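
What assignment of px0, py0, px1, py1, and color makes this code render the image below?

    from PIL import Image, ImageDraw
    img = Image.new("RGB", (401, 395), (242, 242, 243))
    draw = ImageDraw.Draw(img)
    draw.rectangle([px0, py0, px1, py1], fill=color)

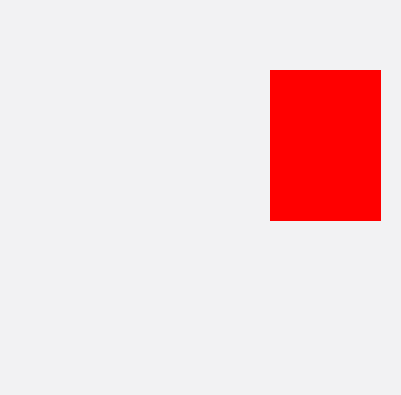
px0 = 270, py0 = 70, px1 = 380, py1 = 220, color = 'red'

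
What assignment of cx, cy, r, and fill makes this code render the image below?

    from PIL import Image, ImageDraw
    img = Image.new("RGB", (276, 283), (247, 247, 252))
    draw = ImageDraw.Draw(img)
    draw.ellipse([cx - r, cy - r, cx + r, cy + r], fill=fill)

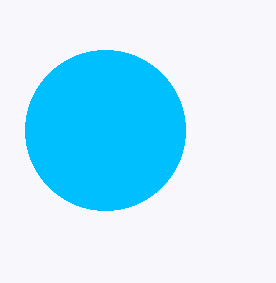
cx = 105
cy = 130
r = 80
fill = 'deepskyblue'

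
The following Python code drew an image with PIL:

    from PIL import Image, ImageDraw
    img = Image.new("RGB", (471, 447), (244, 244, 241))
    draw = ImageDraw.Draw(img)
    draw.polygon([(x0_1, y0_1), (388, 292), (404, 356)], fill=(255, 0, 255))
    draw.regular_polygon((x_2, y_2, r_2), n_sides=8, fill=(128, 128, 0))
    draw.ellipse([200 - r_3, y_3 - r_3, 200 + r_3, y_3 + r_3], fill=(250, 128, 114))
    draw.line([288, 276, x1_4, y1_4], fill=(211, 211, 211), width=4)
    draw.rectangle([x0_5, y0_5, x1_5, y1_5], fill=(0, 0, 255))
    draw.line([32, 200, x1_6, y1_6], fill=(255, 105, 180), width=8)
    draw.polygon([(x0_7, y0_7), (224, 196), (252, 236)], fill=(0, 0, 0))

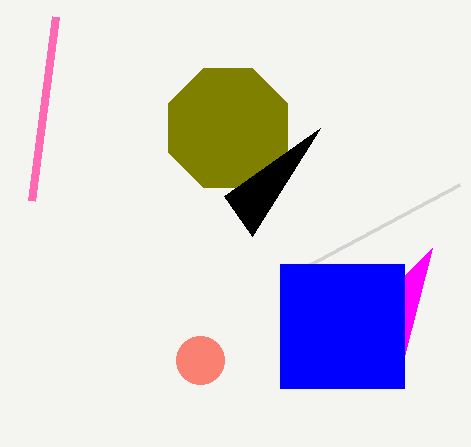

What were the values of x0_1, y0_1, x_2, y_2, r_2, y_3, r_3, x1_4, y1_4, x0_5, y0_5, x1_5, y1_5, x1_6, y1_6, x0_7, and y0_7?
x0_1 = 432
y0_1 = 248
x_2 = 228
y_2 = 128
r_2 = 64
y_3 = 360
r_3 = 24
x1_4 = 460
y1_4 = 184
x0_5 = 280
y0_5 = 264
x1_5 = 404
y1_5 = 388
x1_6 = 56
y1_6 = 16
x0_7 = 320
y0_7 = 128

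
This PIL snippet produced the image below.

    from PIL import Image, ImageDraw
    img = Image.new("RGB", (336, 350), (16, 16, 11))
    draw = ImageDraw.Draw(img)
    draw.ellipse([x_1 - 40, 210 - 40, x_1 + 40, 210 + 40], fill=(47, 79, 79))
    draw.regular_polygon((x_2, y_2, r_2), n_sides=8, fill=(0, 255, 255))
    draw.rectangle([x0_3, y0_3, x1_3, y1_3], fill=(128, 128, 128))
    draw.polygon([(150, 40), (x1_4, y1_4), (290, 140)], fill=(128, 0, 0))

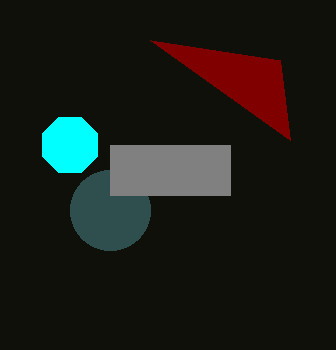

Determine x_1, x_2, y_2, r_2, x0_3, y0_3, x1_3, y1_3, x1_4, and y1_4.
x_1 = 110, x_2 = 70, y_2 = 145, r_2 = 30, x0_3 = 110, y0_3 = 145, x1_3 = 230, y1_3 = 195, x1_4 = 280, y1_4 = 60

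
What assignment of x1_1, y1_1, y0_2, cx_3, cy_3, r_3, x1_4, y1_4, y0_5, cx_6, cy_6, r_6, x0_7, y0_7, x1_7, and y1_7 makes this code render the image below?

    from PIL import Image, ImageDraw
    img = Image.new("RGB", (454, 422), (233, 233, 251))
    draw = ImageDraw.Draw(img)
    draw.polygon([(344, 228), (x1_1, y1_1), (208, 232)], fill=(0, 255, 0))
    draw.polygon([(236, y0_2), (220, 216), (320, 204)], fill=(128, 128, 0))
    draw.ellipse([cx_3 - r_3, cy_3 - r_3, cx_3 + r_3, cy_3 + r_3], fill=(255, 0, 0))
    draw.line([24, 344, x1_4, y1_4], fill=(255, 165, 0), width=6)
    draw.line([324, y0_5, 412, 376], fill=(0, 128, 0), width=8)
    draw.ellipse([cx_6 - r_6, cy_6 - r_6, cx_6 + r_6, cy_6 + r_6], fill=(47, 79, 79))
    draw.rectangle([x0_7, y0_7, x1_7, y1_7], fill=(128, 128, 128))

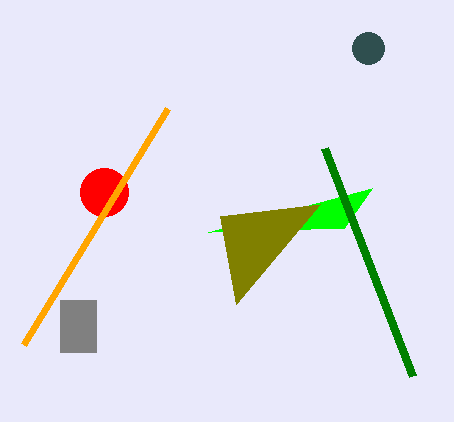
x1_1 = 372
y1_1 = 188
y0_2 = 304
cx_3 = 104
cy_3 = 192
r_3 = 24
x1_4 = 168
y1_4 = 108
y0_5 = 148
cx_6 = 368
cy_6 = 48
r_6 = 16
x0_7 = 60
y0_7 = 300
x1_7 = 96
y1_7 = 352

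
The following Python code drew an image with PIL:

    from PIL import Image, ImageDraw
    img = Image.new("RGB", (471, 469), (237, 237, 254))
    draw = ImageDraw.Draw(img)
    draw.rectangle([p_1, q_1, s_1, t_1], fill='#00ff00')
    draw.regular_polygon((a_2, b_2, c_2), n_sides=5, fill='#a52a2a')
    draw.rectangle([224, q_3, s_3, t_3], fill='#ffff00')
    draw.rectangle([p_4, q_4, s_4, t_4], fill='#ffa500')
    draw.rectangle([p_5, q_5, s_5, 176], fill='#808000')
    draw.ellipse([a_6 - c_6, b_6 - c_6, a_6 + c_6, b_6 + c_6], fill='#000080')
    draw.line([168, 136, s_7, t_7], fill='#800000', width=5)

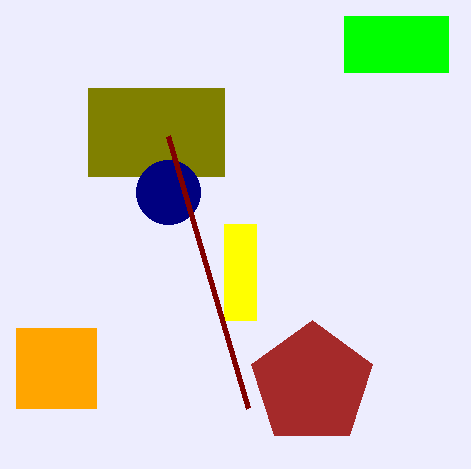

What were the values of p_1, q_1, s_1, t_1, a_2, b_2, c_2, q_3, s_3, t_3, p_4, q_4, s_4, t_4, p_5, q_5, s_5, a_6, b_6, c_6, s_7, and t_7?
p_1 = 344; q_1 = 16; s_1 = 448; t_1 = 72; a_2 = 312; b_2 = 384; c_2 = 64; q_3 = 224; s_3 = 256; t_3 = 320; p_4 = 16; q_4 = 328; s_4 = 96; t_4 = 408; p_5 = 88; q_5 = 88; s_5 = 224; a_6 = 168; b_6 = 192; c_6 = 32; s_7 = 248; t_7 = 408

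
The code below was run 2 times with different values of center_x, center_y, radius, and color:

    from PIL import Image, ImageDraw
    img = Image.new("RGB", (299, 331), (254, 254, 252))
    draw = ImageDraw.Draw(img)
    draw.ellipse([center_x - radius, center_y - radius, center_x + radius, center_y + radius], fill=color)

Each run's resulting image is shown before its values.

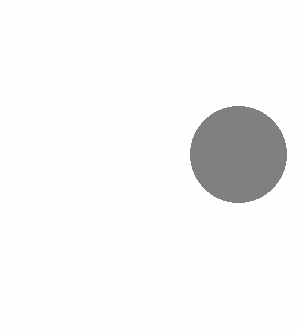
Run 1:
center_x = 238; center_y = 154; radius = 48; color = 'gray'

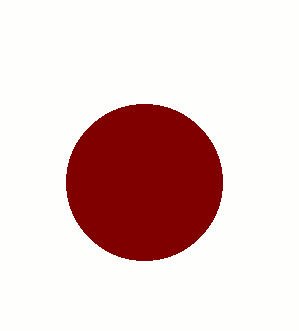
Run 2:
center_x = 144; center_y = 182; radius = 78; color = 'maroon'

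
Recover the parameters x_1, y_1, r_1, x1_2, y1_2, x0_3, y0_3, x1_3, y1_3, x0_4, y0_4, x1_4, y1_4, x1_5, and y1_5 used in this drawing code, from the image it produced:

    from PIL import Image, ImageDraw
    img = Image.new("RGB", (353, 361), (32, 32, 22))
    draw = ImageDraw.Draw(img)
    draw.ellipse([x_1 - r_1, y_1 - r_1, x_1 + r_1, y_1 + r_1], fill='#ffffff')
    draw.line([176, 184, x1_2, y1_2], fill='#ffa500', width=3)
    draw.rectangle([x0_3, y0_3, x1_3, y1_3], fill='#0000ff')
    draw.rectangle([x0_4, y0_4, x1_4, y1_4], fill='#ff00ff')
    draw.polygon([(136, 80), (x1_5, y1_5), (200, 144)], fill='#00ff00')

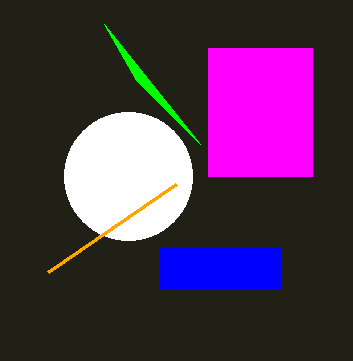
x_1 = 128, y_1 = 176, r_1 = 64, x1_2 = 48, y1_2 = 272, x0_3 = 160, y0_3 = 248, x1_3 = 280, y1_3 = 288, x0_4 = 208, y0_4 = 48, x1_4 = 312, y1_4 = 176, x1_5 = 104, y1_5 = 24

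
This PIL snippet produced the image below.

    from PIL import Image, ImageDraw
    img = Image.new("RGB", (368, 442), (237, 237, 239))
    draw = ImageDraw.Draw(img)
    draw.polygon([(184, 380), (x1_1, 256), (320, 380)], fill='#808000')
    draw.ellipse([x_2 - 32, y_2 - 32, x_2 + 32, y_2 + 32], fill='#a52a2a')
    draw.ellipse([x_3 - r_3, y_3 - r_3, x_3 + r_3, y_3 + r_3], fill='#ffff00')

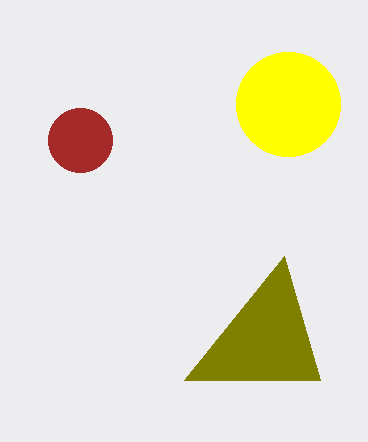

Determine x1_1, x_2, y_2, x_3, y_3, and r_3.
x1_1 = 284
x_2 = 80
y_2 = 140
x_3 = 288
y_3 = 104
r_3 = 52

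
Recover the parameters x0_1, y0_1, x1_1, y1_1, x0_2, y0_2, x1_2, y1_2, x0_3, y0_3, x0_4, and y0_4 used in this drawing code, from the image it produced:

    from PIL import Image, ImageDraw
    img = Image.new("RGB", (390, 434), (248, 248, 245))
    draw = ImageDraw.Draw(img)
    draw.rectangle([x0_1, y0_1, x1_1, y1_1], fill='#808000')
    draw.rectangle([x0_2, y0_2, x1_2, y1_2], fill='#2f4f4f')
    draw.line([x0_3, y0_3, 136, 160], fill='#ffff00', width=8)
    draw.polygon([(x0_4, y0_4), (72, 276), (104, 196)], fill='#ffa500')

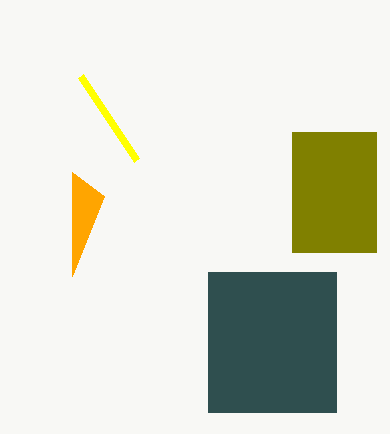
x0_1 = 292
y0_1 = 132
x1_1 = 376
y1_1 = 252
x0_2 = 208
y0_2 = 272
x1_2 = 336
y1_2 = 412
x0_3 = 80
y0_3 = 76
x0_4 = 72
y0_4 = 172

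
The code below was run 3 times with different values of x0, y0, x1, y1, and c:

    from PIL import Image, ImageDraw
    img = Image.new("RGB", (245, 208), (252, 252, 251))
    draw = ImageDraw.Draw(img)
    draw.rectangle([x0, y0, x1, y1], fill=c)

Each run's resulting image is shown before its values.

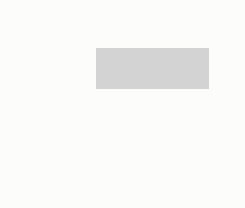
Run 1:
x0 = 96; y0 = 48; x1 = 208; y1 = 88; c = 'lightgray'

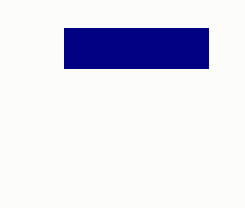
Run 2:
x0 = 64
y0 = 28
x1 = 208
y1 = 68
c = 'navy'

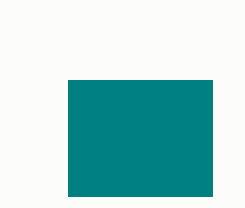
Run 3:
x0 = 68
y0 = 80
x1 = 212
y1 = 196
c = 'teal'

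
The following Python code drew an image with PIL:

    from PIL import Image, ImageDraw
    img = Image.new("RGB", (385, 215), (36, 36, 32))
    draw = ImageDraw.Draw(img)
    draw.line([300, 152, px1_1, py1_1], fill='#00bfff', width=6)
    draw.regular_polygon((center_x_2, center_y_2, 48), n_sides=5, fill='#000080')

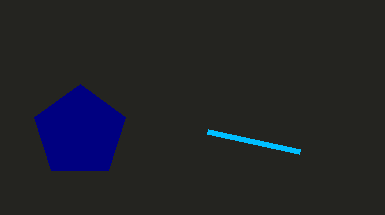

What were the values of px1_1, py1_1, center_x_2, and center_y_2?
px1_1 = 208
py1_1 = 132
center_x_2 = 80
center_y_2 = 132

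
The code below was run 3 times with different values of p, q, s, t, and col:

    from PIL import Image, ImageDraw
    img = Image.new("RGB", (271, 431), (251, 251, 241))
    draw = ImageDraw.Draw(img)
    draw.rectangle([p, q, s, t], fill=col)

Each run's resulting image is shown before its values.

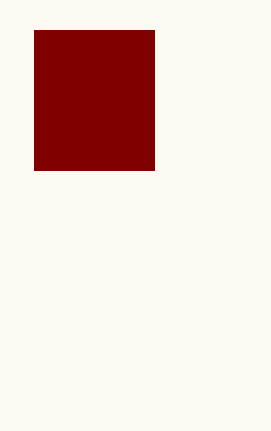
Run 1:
p = 34, q = 30, s = 154, t = 170, col = 'maroon'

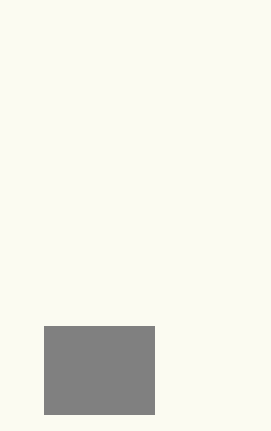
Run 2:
p = 44; q = 326; s = 154; t = 414; col = 'gray'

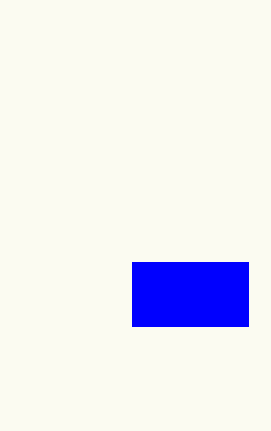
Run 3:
p = 132; q = 262; s = 248; t = 326; col = 'blue'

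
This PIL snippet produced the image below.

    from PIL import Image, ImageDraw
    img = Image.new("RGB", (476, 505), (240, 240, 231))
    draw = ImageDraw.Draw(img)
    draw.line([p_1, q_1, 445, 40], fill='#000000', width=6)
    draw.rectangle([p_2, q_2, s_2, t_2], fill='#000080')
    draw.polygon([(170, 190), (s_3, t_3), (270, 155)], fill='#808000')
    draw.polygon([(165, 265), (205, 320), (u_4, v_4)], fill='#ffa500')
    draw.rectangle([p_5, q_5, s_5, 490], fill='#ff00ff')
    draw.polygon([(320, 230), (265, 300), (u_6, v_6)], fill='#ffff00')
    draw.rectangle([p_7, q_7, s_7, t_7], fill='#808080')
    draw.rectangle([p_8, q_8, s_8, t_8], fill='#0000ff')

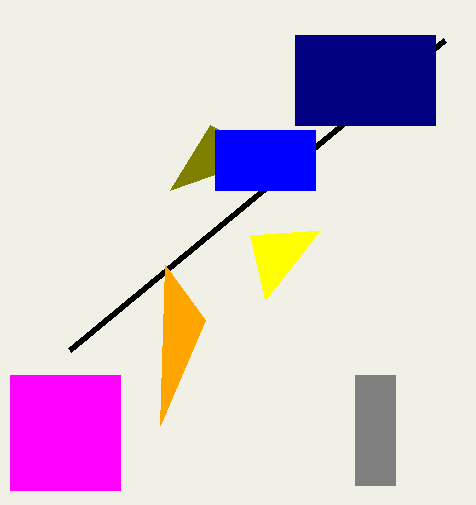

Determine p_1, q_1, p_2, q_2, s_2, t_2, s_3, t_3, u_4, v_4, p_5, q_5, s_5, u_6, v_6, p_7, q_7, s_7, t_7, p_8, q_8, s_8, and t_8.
p_1 = 70
q_1 = 350
p_2 = 295
q_2 = 35
s_2 = 435
t_2 = 125
s_3 = 210
t_3 = 125
u_4 = 160
v_4 = 425
p_5 = 10
q_5 = 375
s_5 = 120
u_6 = 250
v_6 = 235
p_7 = 355
q_7 = 375
s_7 = 395
t_7 = 485
p_8 = 215
q_8 = 130
s_8 = 315
t_8 = 190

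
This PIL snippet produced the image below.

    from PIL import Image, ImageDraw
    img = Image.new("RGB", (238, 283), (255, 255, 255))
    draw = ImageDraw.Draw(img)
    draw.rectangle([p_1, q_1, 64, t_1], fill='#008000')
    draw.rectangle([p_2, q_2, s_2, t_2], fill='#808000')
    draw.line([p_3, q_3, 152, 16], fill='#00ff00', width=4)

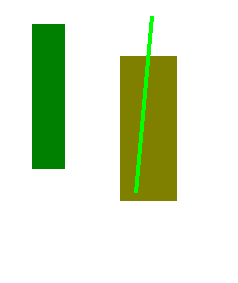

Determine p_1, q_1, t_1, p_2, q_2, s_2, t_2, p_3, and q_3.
p_1 = 32
q_1 = 24
t_1 = 168
p_2 = 120
q_2 = 56
s_2 = 176
t_2 = 200
p_3 = 136
q_3 = 192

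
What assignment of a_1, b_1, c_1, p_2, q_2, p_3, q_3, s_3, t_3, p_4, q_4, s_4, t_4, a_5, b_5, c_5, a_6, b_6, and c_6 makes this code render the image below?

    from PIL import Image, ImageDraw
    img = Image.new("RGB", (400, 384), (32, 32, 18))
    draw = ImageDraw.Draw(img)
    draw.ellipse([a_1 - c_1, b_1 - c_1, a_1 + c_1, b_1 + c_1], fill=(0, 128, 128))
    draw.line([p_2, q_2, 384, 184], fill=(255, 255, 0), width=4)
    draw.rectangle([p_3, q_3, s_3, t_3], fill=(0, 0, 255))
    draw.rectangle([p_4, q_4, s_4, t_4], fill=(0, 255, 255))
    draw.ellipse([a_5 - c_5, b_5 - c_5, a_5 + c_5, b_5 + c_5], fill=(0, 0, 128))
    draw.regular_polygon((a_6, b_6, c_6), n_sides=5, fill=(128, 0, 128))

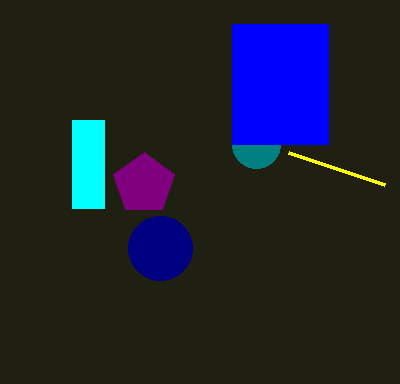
a_1 = 256
b_1 = 144
c_1 = 24
p_2 = 288
q_2 = 152
p_3 = 232
q_3 = 24
s_3 = 328
t_3 = 144
p_4 = 72
q_4 = 120
s_4 = 104
t_4 = 208
a_5 = 160
b_5 = 248
c_5 = 32
a_6 = 144
b_6 = 184
c_6 = 32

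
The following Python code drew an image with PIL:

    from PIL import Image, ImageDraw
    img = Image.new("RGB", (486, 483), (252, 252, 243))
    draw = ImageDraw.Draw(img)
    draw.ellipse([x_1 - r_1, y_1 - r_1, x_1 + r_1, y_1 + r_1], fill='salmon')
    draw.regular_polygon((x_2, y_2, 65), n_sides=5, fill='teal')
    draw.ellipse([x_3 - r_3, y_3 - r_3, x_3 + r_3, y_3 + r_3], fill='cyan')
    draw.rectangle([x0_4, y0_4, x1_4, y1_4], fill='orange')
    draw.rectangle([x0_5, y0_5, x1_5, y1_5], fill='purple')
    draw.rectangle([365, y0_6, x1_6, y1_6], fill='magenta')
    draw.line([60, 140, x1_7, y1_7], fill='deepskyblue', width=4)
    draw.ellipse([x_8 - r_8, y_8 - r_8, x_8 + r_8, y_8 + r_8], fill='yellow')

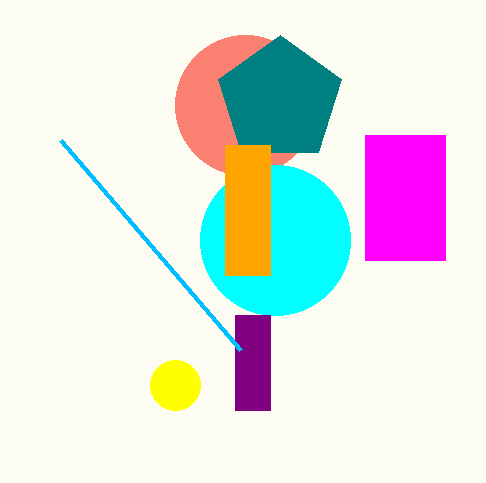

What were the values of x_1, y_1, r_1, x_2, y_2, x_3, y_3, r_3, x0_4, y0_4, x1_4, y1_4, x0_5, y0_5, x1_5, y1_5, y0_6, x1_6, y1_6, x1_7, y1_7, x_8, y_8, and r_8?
x_1 = 245; y_1 = 105; r_1 = 70; x_2 = 280; y_2 = 100; x_3 = 275; y_3 = 240; r_3 = 75; x0_4 = 225; y0_4 = 145; x1_4 = 270; y1_4 = 275; x0_5 = 235; y0_5 = 315; x1_5 = 270; y1_5 = 410; y0_6 = 135; x1_6 = 445; y1_6 = 260; x1_7 = 240; y1_7 = 350; x_8 = 175; y_8 = 385; r_8 = 25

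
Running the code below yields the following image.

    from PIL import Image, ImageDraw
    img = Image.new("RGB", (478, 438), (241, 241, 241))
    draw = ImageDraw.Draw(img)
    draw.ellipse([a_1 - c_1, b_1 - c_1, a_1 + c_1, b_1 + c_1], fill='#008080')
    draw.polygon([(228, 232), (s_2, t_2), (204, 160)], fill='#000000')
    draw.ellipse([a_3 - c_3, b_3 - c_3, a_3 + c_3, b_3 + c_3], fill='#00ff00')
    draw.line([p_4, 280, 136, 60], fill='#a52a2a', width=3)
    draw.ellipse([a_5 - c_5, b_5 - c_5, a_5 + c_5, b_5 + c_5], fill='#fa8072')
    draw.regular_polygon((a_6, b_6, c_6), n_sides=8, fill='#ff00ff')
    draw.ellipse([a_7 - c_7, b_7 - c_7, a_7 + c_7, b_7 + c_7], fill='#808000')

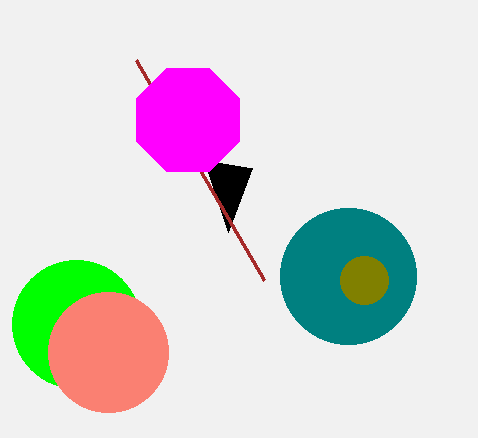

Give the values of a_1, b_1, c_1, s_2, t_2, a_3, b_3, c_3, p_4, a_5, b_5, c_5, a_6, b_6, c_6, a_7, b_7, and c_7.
a_1 = 348, b_1 = 276, c_1 = 68, s_2 = 252, t_2 = 168, a_3 = 76, b_3 = 324, c_3 = 64, p_4 = 264, a_5 = 108, b_5 = 352, c_5 = 60, a_6 = 188, b_6 = 120, c_6 = 56, a_7 = 364, b_7 = 280, c_7 = 24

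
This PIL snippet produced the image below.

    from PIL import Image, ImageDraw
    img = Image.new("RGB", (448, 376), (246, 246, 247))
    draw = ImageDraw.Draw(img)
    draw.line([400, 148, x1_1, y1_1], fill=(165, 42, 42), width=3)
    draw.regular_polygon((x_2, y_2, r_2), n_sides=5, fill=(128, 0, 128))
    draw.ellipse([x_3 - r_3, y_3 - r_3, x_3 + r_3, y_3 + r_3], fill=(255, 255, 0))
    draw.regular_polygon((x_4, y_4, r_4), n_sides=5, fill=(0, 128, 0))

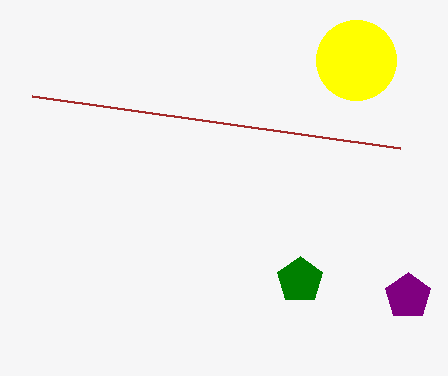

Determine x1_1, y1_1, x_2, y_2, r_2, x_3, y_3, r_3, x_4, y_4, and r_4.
x1_1 = 32
y1_1 = 96
x_2 = 408
y_2 = 296
r_2 = 24
x_3 = 356
y_3 = 60
r_3 = 40
x_4 = 300
y_4 = 280
r_4 = 24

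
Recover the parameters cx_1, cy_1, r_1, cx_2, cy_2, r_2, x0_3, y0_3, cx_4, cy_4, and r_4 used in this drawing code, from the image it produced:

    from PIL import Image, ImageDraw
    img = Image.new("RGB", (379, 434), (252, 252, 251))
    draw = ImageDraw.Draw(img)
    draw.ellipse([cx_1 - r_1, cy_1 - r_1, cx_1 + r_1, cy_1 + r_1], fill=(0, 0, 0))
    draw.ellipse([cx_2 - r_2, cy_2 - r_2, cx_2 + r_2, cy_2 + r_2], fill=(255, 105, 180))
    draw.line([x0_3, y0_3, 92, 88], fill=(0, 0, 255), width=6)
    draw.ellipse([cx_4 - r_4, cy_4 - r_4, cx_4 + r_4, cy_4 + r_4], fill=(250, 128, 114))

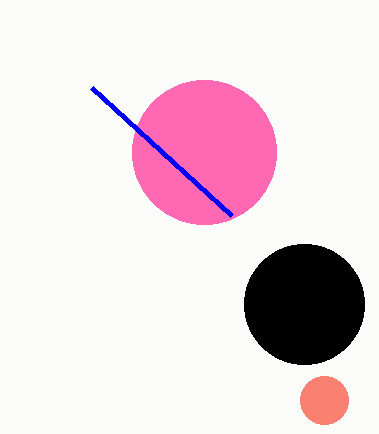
cx_1 = 304; cy_1 = 304; r_1 = 60; cx_2 = 204; cy_2 = 152; r_2 = 72; x0_3 = 232; y0_3 = 216; cx_4 = 324; cy_4 = 400; r_4 = 24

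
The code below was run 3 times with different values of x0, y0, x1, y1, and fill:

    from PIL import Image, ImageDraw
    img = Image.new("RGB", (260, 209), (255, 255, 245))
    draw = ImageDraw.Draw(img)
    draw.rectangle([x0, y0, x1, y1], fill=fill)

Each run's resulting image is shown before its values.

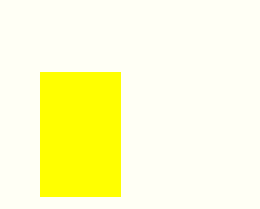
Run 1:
x0 = 40, y0 = 72, x1 = 120, y1 = 196, fill = 'yellow'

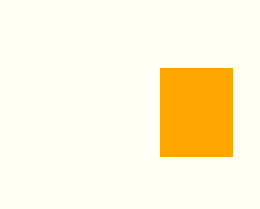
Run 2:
x0 = 160; y0 = 68; x1 = 232; y1 = 156; fill = 'orange'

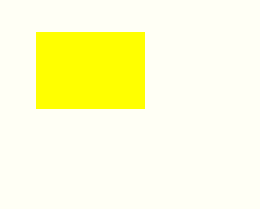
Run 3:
x0 = 36, y0 = 32, x1 = 144, y1 = 108, fill = 'yellow'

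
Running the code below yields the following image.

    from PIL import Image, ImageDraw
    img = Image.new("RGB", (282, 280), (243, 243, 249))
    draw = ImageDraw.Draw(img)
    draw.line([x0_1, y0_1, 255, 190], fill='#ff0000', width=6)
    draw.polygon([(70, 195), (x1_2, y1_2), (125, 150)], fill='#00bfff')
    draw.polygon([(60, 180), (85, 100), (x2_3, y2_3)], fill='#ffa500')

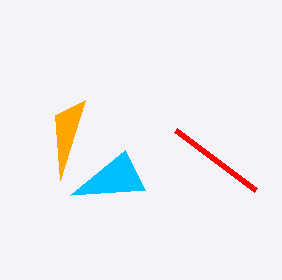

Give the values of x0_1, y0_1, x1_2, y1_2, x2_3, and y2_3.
x0_1 = 175
y0_1 = 130
x1_2 = 145
y1_2 = 190
x2_3 = 55
y2_3 = 115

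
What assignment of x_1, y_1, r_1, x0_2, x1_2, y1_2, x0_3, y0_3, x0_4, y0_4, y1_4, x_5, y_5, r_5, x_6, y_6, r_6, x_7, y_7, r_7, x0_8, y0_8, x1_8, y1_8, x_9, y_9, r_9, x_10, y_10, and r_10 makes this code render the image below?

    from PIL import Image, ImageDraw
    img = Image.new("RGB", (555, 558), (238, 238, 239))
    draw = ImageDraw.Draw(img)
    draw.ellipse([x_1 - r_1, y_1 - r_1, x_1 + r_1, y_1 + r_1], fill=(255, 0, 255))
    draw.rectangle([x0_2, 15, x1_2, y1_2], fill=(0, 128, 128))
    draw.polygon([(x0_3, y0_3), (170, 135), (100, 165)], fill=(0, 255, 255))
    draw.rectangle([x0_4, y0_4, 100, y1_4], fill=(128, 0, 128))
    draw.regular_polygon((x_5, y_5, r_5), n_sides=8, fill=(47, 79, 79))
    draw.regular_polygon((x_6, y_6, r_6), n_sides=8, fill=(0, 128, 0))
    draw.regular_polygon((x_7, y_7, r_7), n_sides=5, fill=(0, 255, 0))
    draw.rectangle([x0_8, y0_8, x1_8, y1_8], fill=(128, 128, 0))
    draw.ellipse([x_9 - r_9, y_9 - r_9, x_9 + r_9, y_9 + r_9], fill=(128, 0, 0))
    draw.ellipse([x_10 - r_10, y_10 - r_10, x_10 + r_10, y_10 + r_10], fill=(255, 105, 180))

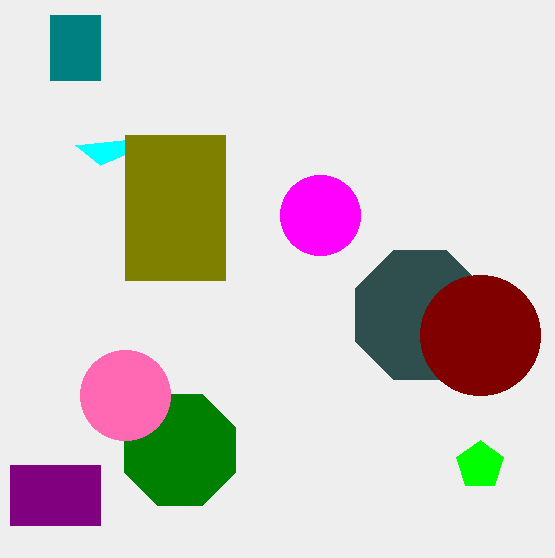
x_1 = 320; y_1 = 215; r_1 = 40; x0_2 = 50; x1_2 = 100; y1_2 = 80; x0_3 = 75; y0_3 = 145; x0_4 = 10; y0_4 = 465; y1_4 = 525; x_5 = 420; y_5 = 315; r_5 = 70; x_6 = 180; y_6 = 450; r_6 = 60; x_7 = 480; y_7 = 465; r_7 = 25; x0_8 = 125; y0_8 = 135; x1_8 = 225; y1_8 = 280; x_9 = 480; y_9 = 335; r_9 = 60; x_10 = 125; y_10 = 395; r_10 = 45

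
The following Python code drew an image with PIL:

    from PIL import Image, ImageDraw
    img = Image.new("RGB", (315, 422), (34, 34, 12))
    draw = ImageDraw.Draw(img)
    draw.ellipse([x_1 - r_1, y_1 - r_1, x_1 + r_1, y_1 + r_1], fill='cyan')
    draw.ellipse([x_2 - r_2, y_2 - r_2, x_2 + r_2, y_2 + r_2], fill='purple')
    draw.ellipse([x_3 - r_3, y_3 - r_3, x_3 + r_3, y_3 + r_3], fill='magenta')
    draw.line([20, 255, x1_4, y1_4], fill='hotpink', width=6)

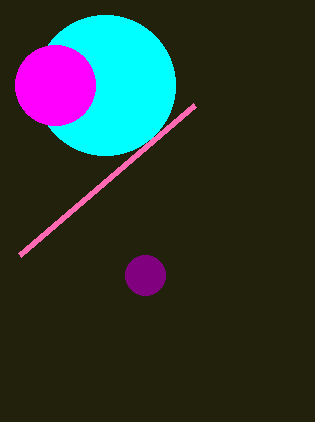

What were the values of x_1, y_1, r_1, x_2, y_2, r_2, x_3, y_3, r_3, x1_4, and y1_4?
x_1 = 105; y_1 = 85; r_1 = 70; x_2 = 145; y_2 = 275; r_2 = 20; x_3 = 55; y_3 = 85; r_3 = 40; x1_4 = 195; y1_4 = 105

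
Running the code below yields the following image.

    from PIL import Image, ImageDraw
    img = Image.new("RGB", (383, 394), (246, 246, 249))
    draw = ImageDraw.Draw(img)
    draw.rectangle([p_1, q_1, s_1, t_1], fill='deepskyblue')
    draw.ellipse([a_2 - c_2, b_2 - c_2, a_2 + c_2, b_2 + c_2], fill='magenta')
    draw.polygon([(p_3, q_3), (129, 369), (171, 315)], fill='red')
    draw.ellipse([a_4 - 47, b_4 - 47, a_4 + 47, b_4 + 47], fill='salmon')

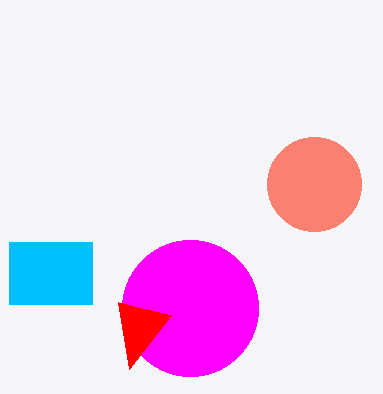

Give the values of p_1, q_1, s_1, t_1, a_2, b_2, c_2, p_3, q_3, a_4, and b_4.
p_1 = 9; q_1 = 242; s_1 = 92; t_1 = 304; a_2 = 190; b_2 = 308; c_2 = 68; p_3 = 118; q_3 = 302; a_4 = 314; b_4 = 184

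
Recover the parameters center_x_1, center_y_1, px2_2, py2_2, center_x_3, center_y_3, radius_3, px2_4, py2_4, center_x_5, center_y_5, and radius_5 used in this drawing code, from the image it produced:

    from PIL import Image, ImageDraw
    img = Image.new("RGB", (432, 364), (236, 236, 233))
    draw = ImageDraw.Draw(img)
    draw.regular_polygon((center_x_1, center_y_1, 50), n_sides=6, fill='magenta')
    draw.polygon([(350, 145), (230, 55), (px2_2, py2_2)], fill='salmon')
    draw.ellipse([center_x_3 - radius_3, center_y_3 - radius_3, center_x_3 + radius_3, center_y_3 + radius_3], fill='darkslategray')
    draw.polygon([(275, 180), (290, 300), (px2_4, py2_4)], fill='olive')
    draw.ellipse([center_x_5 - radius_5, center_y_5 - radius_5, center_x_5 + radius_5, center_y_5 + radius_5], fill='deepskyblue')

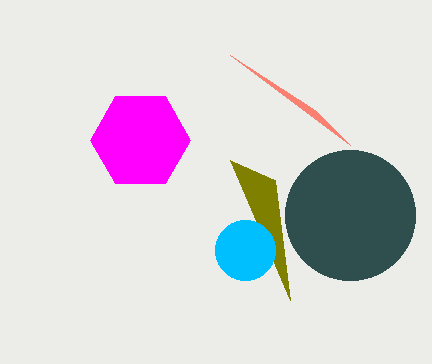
center_x_1 = 140; center_y_1 = 140; px2_2 = 315; py2_2 = 110; center_x_3 = 350; center_y_3 = 215; radius_3 = 65; px2_4 = 230; py2_4 = 160; center_x_5 = 245; center_y_5 = 250; radius_5 = 30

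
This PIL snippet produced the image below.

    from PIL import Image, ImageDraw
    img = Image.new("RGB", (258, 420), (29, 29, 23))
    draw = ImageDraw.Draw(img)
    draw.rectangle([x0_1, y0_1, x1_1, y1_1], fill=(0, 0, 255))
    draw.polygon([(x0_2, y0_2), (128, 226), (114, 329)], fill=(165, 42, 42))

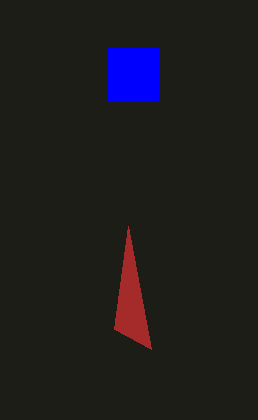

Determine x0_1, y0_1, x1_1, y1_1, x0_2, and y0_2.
x0_1 = 107, y0_1 = 48, x1_1 = 158, y1_1 = 101, x0_2 = 151, y0_2 = 349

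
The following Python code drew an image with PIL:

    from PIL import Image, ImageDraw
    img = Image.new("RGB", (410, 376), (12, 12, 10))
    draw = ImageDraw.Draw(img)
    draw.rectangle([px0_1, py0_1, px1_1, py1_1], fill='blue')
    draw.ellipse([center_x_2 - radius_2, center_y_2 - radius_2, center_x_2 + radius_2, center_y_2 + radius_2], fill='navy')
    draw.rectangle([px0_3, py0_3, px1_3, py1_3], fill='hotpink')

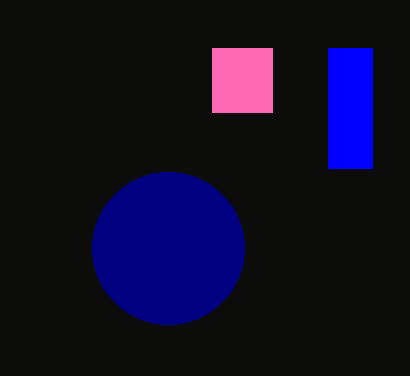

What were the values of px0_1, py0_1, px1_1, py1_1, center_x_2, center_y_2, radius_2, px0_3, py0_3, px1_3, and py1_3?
px0_1 = 328; py0_1 = 48; px1_1 = 372; py1_1 = 168; center_x_2 = 168; center_y_2 = 248; radius_2 = 76; px0_3 = 212; py0_3 = 48; px1_3 = 272; py1_3 = 112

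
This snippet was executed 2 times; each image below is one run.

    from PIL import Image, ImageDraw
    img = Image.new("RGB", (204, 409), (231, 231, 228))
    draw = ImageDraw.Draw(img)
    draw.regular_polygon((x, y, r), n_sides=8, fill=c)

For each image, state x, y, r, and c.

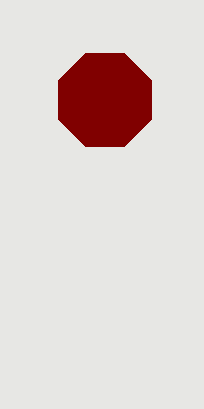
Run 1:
x = 105; y = 100; r = 50; c = 'maroon'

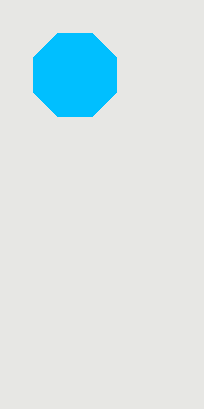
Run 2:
x = 75
y = 75
r = 45
c = 'deepskyblue'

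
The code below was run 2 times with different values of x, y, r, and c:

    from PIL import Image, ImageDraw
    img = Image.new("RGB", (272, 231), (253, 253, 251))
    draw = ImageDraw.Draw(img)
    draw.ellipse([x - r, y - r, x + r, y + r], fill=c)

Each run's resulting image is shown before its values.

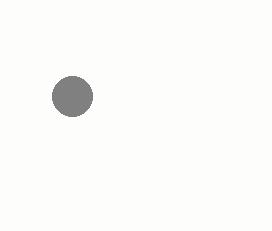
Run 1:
x = 72
y = 96
r = 20
c = 'gray'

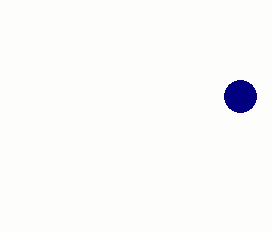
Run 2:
x = 240
y = 96
r = 16
c = 'navy'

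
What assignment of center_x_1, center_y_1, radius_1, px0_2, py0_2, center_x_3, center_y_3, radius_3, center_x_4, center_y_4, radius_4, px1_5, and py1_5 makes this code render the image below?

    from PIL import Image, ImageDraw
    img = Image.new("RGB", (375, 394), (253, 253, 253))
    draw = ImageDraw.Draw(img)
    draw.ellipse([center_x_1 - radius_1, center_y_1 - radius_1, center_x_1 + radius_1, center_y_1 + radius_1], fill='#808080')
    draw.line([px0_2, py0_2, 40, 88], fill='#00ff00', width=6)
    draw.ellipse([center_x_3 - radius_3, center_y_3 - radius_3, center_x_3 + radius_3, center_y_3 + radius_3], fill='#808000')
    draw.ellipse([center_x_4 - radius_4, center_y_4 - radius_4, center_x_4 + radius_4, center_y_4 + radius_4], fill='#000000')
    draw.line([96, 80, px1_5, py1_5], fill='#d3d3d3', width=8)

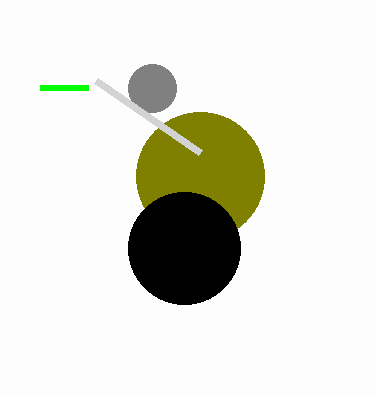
center_x_1 = 152, center_y_1 = 88, radius_1 = 24, px0_2 = 88, py0_2 = 88, center_x_3 = 200, center_y_3 = 176, radius_3 = 64, center_x_4 = 184, center_y_4 = 248, radius_4 = 56, px1_5 = 200, py1_5 = 152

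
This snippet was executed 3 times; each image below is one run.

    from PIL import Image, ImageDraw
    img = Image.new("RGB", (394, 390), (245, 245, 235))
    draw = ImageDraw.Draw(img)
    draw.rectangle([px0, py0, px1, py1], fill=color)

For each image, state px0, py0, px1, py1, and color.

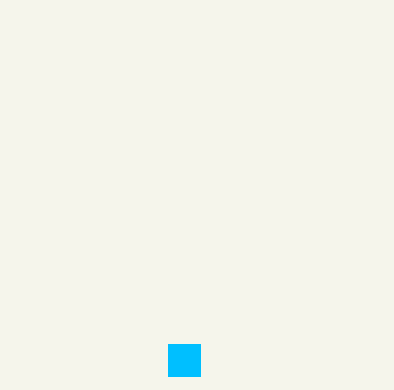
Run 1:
px0 = 168; py0 = 344; px1 = 200; py1 = 376; color = 'deepskyblue'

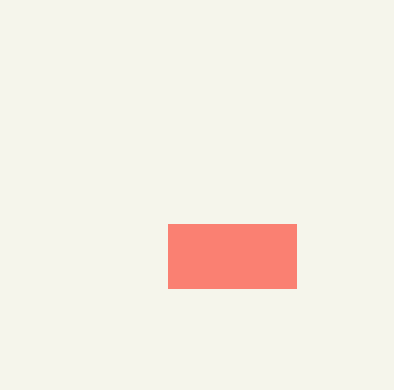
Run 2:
px0 = 168, py0 = 224, px1 = 296, py1 = 288, color = 'salmon'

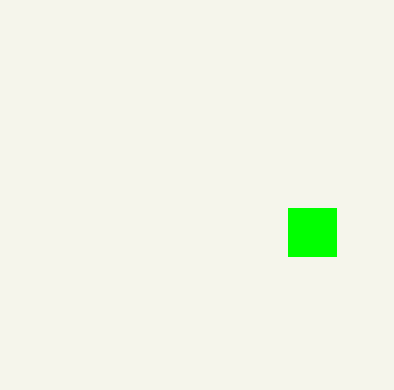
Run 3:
px0 = 288, py0 = 208, px1 = 336, py1 = 256, color = 'lime'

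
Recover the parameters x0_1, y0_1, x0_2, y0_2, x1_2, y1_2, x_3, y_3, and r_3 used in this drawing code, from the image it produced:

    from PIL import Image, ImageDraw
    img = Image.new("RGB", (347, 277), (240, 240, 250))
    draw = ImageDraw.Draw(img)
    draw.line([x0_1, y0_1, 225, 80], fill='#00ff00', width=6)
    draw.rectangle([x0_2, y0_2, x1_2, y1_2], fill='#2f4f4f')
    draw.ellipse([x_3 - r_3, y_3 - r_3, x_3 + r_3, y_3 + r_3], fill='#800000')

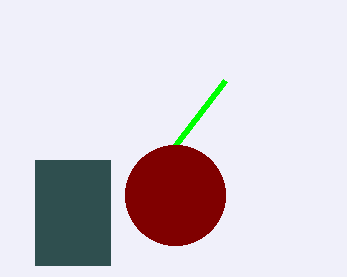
x0_1 = 175, y0_1 = 145, x0_2 = 35, y0_2 = 160, x1_2 = 110, y1_2 = 265, x_3 = 175, y_3 = 195, r_3 = 50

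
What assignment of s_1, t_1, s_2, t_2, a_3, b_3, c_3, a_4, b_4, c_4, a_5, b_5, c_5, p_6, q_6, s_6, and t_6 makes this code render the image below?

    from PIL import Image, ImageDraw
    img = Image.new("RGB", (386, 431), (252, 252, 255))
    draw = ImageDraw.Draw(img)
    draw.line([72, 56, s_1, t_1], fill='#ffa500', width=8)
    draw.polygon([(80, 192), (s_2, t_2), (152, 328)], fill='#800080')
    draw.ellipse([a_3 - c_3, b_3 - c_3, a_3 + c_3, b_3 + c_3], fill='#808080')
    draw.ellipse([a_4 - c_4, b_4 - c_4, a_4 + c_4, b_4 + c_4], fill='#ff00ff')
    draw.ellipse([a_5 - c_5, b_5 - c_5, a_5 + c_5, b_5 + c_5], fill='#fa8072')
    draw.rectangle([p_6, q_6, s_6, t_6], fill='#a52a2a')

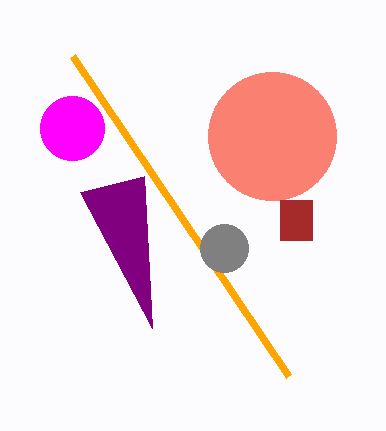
s_1 = 288, t_1 = 376, s_2 = 144, t_2 = 176, a_3 = 224, b_3 = 248, c_3 = 24, a_4 = 72, b_4 = 128, c_4 = 32, a_5 = 272, b_5 = 136, c_5 = 64, p_6 = 280, q_6 = 200, s_6 = 312, t_6 = 240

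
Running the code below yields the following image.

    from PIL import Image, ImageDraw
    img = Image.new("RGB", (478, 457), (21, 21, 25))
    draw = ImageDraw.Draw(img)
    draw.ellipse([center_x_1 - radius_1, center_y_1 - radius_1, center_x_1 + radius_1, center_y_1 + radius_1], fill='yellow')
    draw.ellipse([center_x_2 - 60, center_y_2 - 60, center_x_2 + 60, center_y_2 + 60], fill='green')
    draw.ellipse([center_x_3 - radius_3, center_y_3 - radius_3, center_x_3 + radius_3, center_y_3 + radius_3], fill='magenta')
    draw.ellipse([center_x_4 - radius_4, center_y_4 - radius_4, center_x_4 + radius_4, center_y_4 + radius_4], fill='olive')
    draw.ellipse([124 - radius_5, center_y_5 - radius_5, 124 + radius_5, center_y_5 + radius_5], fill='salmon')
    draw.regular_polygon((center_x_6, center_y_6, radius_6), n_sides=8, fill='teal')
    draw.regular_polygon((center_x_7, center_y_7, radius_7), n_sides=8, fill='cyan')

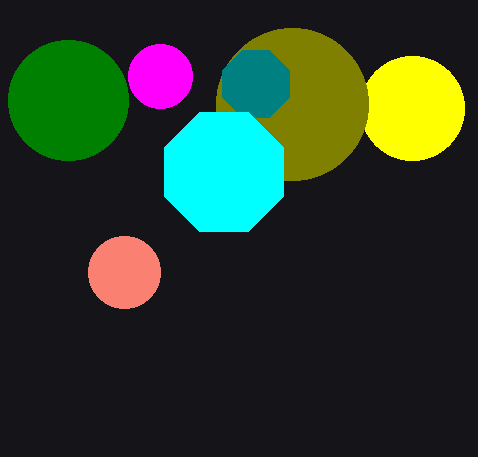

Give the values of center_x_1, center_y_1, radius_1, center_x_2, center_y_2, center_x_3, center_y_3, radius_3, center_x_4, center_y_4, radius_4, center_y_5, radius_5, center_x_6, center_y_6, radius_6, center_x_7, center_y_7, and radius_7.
center_x_1 = 412
center_y_1 = 108
radius_1 = 52
center_x_2 = 68
center_y_2 = 100
center_x_3 = 160
center_y_3 = 76
radius_3 = 32
center_x_4 = 292
center_y_4 = 104
radius_4 = 76
center_y_5 = 272
radius_5 = 36
center_x_6 = 256
center_y_6 = 84
radius_6 = 36
center_x_7 = 224
center_y_7 = 172
radius_7 = 64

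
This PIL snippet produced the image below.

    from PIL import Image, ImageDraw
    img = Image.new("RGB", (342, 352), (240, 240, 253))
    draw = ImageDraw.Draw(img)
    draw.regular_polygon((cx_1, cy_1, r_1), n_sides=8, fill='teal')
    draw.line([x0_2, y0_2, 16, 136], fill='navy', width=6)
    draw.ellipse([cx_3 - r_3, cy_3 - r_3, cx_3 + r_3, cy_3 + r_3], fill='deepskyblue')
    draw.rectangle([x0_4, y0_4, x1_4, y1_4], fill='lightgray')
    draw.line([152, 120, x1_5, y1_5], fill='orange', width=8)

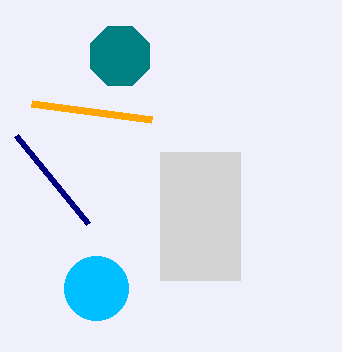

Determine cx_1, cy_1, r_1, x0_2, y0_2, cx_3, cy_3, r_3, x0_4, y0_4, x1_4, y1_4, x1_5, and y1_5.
cx_1 = 120, cy_1 = 56, r_1 = 32, x0_2 = 88, y0_2 = 224, cx_3 = 96, cy_3 = 288, r_3 = 32, x0_4 = 160, y0_4 = 152, x1_4 = 240, y1_4 = 280, x1_5 = 32, y1_5 = 104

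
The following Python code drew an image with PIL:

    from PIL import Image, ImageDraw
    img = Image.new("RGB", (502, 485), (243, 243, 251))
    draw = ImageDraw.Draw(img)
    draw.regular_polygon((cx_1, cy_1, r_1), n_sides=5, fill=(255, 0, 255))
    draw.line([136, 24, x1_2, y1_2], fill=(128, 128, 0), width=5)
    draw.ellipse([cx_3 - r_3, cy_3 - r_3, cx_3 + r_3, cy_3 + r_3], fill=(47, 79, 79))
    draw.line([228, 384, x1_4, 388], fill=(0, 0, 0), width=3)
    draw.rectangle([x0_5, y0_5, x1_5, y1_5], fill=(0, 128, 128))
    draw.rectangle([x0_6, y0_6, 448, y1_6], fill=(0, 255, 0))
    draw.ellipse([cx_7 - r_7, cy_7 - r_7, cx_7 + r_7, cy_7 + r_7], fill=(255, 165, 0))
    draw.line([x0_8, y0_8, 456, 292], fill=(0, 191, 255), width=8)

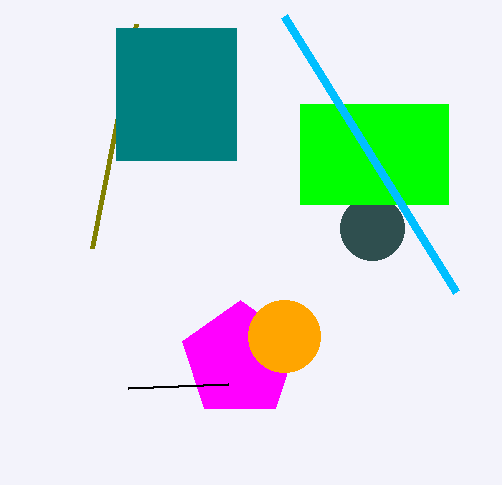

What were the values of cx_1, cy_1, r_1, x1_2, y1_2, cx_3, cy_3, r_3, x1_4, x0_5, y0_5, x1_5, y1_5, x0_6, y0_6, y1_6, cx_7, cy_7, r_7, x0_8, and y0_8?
cx_1 = 240, cy_1 = 360, r_1 = 60, x1_2 = 92, y1_2 = 248, cx_3 = 372, cy_3 = 228, r_3 = 32, x1_4 = 128, x0_5 = 116, y0_5 = 28, x1_5 = 236, y1_5 = 160, x0_6 = 300, y0_6 = 104, y1_6 = 204, cx_7 = 284, cy_7 = 336, r_7 = 36, x0_8 = 284, y0_8 = 16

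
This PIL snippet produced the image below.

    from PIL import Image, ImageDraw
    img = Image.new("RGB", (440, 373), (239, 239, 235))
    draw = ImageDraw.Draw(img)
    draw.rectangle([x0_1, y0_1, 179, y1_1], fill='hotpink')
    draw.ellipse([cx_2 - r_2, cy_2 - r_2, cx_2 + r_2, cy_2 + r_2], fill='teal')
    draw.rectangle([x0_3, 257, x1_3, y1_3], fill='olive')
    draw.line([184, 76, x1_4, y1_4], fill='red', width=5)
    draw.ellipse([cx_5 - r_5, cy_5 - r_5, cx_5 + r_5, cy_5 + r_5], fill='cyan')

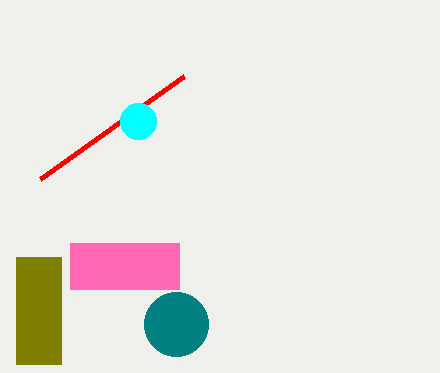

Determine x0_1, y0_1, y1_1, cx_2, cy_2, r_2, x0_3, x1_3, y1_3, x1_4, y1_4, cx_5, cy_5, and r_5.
x0_1 = 70, y0_1 = 243, y1_1 = 289, cx_2 = 176, cy_2 = 324, r_2 = 32, x0_3 = 16, x1_3 = 61, y1_3 = 364, x1_4 = 40, y1_4 = 179, cx_5 = 138, cy_5 = 121, r_5 = 18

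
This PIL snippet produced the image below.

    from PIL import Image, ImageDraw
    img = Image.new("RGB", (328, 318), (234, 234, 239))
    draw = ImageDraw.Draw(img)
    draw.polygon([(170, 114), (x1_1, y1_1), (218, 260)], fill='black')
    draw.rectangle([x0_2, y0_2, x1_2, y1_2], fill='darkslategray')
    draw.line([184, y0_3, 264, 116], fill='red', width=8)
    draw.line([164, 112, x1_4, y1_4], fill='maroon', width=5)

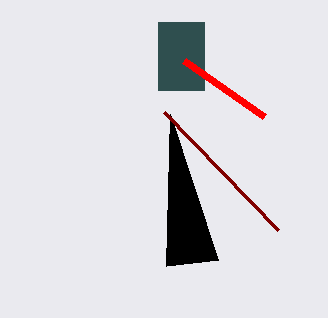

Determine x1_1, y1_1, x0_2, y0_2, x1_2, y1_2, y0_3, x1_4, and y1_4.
x1_1 = 166; y1_1 = 266; x0_2 = 158; y0_2 = 22; x1_2 = 204; y1_2 = 90; y0_3 = 60; x1_4 = 278; y1_4 = 230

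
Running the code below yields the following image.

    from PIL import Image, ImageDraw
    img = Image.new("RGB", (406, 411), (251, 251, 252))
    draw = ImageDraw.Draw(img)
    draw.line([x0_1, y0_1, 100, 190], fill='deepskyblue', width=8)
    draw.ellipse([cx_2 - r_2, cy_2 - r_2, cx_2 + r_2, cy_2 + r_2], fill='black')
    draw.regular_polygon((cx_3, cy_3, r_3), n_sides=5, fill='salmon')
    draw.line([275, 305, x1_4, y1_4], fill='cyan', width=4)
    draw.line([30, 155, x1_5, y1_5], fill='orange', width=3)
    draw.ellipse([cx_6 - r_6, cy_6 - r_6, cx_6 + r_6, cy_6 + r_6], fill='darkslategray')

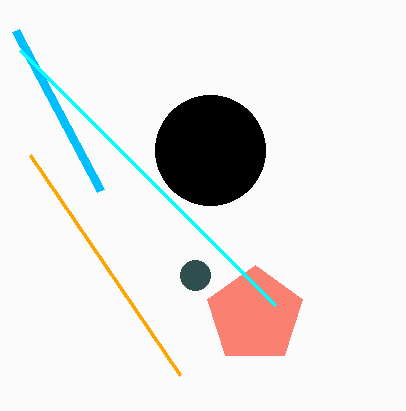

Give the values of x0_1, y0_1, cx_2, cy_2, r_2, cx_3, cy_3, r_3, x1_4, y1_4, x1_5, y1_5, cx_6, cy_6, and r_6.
x0_1 = 15
y0_1 = 30
cx_2 = 210
cy_2 = 150
r_2 = 55
cx_3 = 255
cy_3 = 315
r_3 = 50
x1_4 = 20
y1_4 = 50
x1_5 = 180
y1_5 = 375
cx_6 = 195
cy_6 = 275
r_6 = 15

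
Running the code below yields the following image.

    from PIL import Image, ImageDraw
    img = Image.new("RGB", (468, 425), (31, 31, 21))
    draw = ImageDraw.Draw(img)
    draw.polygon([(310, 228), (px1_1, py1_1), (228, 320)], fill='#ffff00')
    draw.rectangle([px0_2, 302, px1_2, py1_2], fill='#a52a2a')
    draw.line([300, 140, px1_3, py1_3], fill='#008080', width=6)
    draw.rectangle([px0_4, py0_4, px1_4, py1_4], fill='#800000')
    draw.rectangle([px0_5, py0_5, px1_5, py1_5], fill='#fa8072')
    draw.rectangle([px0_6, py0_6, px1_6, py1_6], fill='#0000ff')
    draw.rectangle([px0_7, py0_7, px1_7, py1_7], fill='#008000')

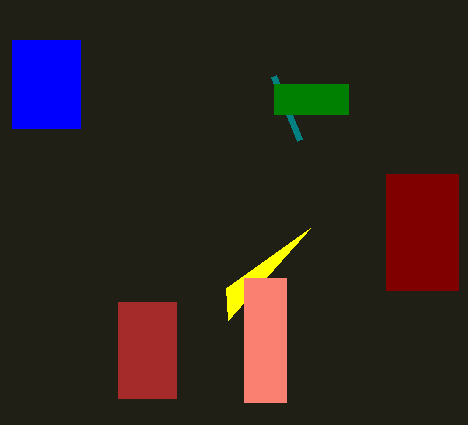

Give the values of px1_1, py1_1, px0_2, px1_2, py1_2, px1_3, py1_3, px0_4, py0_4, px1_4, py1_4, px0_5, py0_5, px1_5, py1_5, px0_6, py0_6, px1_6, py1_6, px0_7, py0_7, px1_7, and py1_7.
px1_1 = 226
py1_1 = 288
px0_2 = 118
px1_2 = 176
py1_2 = 398
px1_3 = 274
py1_3 = 76
px0_4 = 386
py0_4 = 174
px1_4 = 458
py1_4 = 290
px0_5 = 244
py0_5 = 278
px1_5 = 286
py1_5 = 402
px0_6 = 12
py0_6 = 40
px1_6 = 80
py1_6 = 128
px0_7 = 274
py0_7 = 84
px1_7 = 348
py1_7 = 114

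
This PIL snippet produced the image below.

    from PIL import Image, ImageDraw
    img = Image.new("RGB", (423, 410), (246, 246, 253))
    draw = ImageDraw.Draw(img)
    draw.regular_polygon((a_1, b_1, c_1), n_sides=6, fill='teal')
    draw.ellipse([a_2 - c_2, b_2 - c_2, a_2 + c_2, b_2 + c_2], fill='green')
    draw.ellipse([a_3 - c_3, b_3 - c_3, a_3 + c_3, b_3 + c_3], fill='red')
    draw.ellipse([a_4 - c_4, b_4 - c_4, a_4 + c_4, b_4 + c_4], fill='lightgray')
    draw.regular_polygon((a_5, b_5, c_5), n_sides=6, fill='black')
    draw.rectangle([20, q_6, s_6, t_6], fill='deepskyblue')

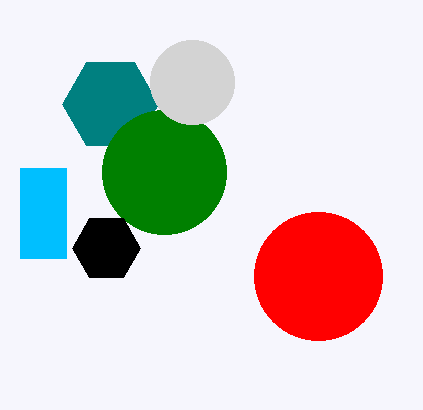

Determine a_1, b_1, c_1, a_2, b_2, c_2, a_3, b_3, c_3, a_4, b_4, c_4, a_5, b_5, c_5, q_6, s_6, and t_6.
a_1 = 110, b_1 = 104, c_1 = 48, a_2 = 164, b_2 = 172, c_2 = 62, a_3 = 318, b_3 = 276, c_3 = 64, a_4 = 192, b_4 = 82, c_4 = 42, a_5 = 106, b_5 = 248, c_5 = 34, q_6 = 168, s_6 = 66, t_6 = 258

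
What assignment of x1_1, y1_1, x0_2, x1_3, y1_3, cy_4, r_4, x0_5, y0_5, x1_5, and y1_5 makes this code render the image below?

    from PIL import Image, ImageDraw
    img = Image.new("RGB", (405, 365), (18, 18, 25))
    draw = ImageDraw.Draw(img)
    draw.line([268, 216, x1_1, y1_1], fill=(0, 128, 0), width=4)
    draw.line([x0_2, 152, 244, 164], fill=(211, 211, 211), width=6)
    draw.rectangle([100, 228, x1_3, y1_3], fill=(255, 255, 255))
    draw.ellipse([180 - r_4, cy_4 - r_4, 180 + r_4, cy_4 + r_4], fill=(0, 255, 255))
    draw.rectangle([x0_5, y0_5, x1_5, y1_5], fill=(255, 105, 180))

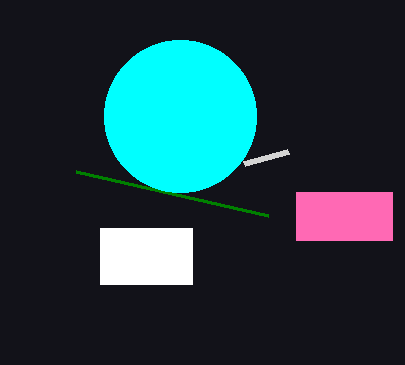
x1_1 = 76, y1_1 = 172, x0_2 = 288, x1_3 = 192, y1_3 = 284, cy_4 = 116, r_4 = 76, x0_5 = 296, y0_5 = 192, x1_5 = 392, y1_5 = 240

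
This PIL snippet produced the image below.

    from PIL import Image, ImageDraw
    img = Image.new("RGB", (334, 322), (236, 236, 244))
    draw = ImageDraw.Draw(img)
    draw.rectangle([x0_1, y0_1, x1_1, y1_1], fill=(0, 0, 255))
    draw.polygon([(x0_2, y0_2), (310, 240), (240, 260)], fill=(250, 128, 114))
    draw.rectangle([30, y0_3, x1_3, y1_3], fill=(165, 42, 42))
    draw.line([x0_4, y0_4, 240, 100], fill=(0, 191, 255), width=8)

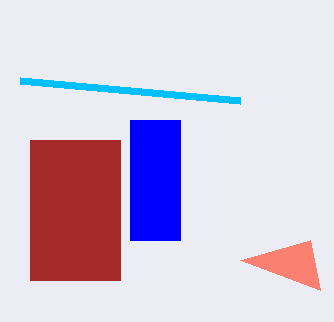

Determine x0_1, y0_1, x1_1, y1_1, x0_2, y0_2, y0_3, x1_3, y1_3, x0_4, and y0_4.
x0_1 = 130; y0_1 = 120; x1_1 = 180; y1_1 = 240; x0_2 = 320; y0_2 = 290; y0_3 = 140; x1_3 = 120; y1_3 = 280; x0_4 = 20; y0_4 = 80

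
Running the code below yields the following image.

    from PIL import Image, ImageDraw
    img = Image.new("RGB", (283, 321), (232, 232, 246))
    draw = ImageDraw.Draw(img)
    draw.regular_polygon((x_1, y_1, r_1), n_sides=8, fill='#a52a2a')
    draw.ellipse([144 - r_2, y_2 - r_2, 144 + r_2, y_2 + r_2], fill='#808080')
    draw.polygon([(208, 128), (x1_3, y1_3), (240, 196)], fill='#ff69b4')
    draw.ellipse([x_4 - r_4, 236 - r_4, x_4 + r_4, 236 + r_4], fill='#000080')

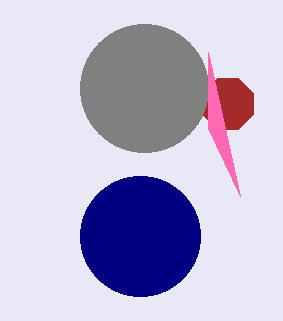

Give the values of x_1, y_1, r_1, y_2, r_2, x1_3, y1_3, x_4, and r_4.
x_1 = 228
y_1 = 104
r_1 = 28
y_2 = 88
r_2 = 64
x1_3 = 208
y1_3 = 52
x_4 = 140
r_4 = 60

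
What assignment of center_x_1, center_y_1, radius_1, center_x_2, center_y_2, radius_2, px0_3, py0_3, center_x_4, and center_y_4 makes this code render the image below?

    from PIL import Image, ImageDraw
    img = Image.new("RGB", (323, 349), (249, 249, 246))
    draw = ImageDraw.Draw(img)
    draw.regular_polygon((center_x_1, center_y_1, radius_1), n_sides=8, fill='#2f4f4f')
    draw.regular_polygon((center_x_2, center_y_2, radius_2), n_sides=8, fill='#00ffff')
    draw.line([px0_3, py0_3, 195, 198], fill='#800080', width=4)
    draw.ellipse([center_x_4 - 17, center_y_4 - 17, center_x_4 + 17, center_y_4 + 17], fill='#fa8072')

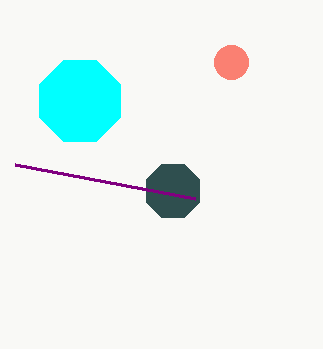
center_x_1 = 173, center_y_1 = 191, radius_1 = 29, center_x_2 = 80, center_y_2 = 101, radius_2 = 44, px0_3 = 15, py0_3 = 164, center_x_4 = 231, center_y_4 = 62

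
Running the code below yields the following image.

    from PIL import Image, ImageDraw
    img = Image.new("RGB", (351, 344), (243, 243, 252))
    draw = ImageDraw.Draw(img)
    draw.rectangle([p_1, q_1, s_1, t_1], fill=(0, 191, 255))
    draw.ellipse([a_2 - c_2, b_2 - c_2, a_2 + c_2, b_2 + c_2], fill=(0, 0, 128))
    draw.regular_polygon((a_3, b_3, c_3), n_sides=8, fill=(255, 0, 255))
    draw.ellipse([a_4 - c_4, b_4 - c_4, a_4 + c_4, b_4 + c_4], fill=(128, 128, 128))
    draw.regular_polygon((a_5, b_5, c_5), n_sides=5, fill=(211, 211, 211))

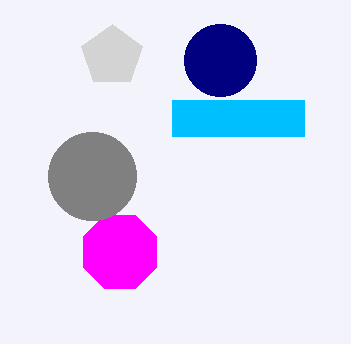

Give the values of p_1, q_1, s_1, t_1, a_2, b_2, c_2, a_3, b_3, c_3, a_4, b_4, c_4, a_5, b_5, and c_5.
p_1 = 172
q_1 = 100
s_1 = 304
t_1 = 136
a_2 = 220
b_2 = 60
c_2 = 36
a_3 = 120
b_3 = 252
c_3 = 40
a_4 = 92
b_4 = 176
c_4 = 44
a_5 = 112
b_5 = 56
c_5 = 32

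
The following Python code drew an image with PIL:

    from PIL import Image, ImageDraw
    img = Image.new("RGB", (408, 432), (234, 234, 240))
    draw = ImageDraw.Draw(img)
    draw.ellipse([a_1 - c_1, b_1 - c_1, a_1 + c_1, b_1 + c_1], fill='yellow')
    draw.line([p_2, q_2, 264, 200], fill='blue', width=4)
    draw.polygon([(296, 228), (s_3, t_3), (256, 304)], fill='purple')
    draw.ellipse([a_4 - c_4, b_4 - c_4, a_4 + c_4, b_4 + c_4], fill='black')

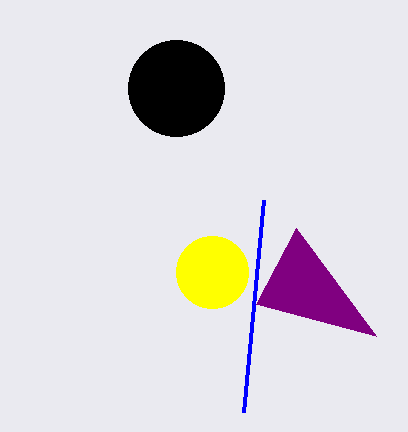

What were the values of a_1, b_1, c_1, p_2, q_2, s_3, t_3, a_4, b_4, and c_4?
a_1 = 212
b_1 = 272
c_1 = 36
p_2 = 244
q_2 = 412
s_3 = 376
t_3 = 336
a_4 = 176
b_4 = 88
c_4 = 48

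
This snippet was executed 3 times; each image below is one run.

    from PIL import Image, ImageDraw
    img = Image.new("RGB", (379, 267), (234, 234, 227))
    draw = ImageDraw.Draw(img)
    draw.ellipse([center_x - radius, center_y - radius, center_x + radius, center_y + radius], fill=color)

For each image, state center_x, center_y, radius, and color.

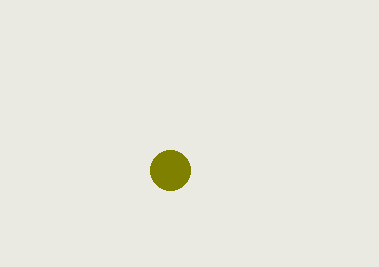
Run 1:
center_x = 170, center_y = 170, radius = 20, color = 'olive'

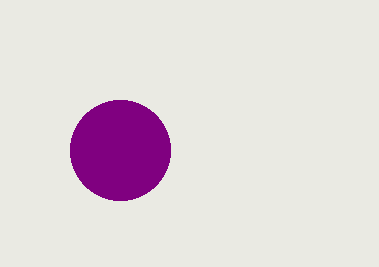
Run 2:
center_x = 120; center_y = 150; radius = 50; color = 'purple'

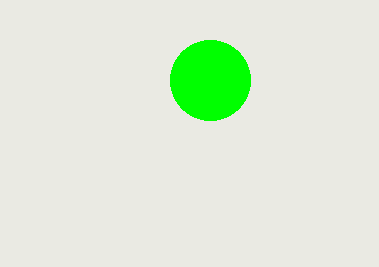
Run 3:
center_x = 210
center_y = 80
radius = 40
color = 'lime'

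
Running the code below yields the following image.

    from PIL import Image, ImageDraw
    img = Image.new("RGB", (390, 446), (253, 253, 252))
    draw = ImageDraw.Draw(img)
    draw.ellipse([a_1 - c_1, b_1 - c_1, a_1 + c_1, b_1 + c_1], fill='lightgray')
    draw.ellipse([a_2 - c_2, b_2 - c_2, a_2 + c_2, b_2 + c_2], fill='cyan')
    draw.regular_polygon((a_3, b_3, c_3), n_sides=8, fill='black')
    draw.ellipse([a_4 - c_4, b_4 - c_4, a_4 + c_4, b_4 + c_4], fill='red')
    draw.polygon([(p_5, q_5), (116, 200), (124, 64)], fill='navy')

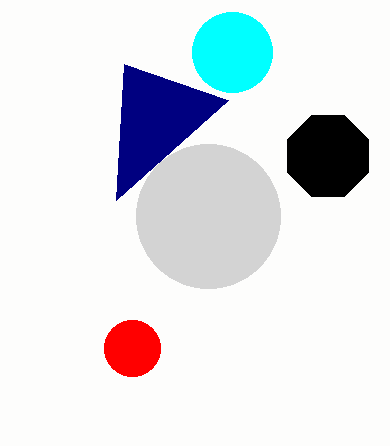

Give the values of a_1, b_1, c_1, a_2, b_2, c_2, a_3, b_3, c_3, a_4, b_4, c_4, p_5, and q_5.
a_1 = 208
b_1 = 216
c_1 = 72
a_2 = 232
b_2 = 52
c_2 = 40
a_3 = 328
b_3 = 156
c_3 = 44
a_4 = 132
b_4 = 348
c_4 = 28
p_5 = 228
q_5 = 100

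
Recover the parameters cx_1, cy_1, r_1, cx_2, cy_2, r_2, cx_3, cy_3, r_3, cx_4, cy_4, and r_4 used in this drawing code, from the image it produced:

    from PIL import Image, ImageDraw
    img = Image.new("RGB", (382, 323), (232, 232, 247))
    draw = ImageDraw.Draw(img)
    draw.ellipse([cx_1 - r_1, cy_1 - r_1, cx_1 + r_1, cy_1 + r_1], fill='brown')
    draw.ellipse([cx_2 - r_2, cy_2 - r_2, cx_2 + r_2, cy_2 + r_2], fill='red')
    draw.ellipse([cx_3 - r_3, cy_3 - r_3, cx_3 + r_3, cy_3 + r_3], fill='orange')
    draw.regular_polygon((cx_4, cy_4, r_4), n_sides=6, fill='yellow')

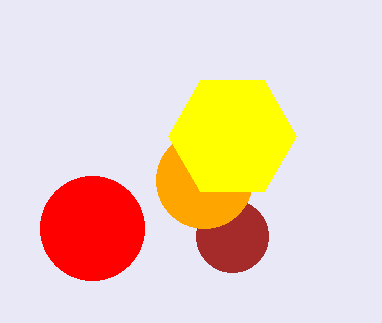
cx_1 = 232; cy_1 = 236; r_1 = 36; cx_2 = 92; cy_2 = 228; r_2 = 52; cx_3 = 204; cy_3 = 180; r_3 = 48; cx_4 = 232; cy_4 = 136; r_4 = 64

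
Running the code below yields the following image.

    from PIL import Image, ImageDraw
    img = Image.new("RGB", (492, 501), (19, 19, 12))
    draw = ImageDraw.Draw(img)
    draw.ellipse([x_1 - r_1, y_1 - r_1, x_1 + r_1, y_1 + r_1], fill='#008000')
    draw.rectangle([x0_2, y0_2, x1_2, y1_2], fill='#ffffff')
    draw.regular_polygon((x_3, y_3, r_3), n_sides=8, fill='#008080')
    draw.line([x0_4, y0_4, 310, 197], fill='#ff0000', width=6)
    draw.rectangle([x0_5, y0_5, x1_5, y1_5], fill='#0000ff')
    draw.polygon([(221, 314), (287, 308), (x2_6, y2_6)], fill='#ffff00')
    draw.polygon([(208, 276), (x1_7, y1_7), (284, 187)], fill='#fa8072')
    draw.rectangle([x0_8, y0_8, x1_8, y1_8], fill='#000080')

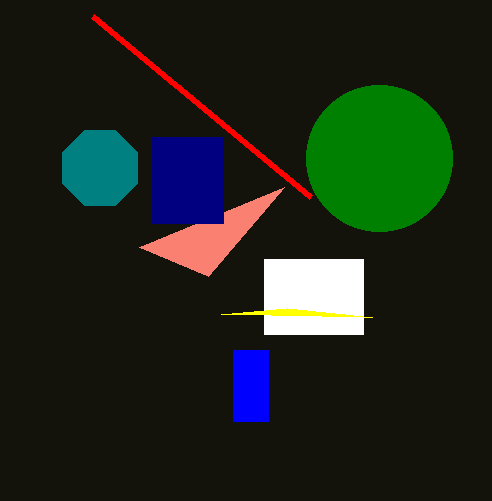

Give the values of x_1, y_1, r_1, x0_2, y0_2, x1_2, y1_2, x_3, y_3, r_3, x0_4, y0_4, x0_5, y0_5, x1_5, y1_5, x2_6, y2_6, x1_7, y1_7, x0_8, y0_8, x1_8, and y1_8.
x_1 = 379; y_1 = 158; r_1 = 73; x0_2 = 264; y0_2 = 259; x1_2 = 363; y1_2 = 334; x_3 = 100; y_3 = 168; r_3 = 41; x0_4 = 92; y0_4 = 16; x0_5 = 233; y0_5 = 350; x1_5 = 268; y1_5 = 421; x2_6 = 372; y2_6 = 317; x1_7 = 139; y1_7 = 247; x0_8 = 152; y0_8 = 137; x1_8 = 223; y1_8 = 223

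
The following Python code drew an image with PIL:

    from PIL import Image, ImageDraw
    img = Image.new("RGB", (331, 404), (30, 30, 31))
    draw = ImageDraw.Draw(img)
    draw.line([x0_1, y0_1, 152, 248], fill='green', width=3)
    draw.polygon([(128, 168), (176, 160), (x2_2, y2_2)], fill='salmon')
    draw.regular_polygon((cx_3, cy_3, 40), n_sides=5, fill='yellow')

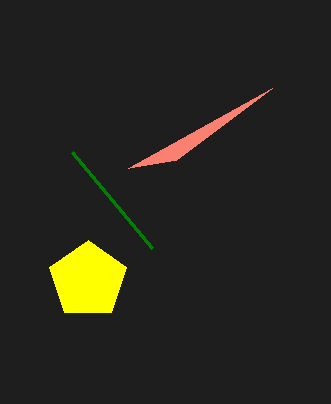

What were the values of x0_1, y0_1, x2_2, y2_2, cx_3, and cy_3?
x0_1 = 72
y0_1 = 152
x2_2 = 272
y2_2 = 88
cx_3 = 88
cy_3 = 280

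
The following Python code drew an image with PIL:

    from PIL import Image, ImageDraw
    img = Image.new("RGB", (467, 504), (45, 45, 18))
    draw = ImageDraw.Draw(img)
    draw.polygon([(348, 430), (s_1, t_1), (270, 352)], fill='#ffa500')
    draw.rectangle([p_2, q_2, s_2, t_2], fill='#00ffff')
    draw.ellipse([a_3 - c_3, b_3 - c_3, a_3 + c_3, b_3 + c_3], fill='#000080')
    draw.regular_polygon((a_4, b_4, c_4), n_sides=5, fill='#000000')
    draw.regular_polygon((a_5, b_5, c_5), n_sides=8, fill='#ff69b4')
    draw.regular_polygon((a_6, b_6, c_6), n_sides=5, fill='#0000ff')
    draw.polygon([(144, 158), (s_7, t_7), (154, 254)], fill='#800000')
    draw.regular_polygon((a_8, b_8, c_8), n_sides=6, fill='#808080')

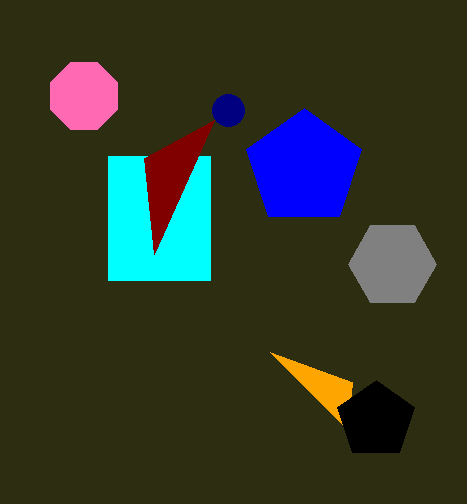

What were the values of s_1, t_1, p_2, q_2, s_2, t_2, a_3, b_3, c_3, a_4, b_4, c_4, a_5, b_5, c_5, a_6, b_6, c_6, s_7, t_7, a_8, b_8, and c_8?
s_1 = 352
t_1 = 382
p_2 = 108
q_2 = 156
s_2 = 210
t_2 = 280
a_3 = 228
b_3 = 110
c_3 = 16
a_4 = 376
b_4 = 420
c_4 = 40
a_5 = 84
b_5 = 96
c_5 = 36
a_6 = 304
b_6 = 168
c_6 = 60
s_7 = 214
t_7 = 120
a_8 = 392
b_8 = 264
c_8 = 44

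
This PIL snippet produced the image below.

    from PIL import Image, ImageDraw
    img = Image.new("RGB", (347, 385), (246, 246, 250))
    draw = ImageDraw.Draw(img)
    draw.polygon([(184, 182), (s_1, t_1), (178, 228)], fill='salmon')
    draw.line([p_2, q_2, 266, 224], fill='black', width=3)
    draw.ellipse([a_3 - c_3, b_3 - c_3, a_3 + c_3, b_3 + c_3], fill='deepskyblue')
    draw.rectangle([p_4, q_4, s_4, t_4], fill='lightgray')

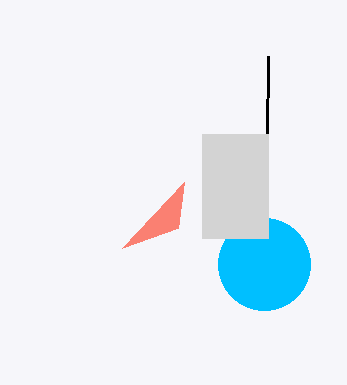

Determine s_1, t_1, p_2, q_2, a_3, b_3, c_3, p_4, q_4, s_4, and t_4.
s_1 = 122
t_1 = 248
p_2 = 268
q_2 = 56
a_3 = 264
b_3 = 264
c_3 = 46
p_4 = 202
q_4 = 134
s_4 = 268
t_4 = 238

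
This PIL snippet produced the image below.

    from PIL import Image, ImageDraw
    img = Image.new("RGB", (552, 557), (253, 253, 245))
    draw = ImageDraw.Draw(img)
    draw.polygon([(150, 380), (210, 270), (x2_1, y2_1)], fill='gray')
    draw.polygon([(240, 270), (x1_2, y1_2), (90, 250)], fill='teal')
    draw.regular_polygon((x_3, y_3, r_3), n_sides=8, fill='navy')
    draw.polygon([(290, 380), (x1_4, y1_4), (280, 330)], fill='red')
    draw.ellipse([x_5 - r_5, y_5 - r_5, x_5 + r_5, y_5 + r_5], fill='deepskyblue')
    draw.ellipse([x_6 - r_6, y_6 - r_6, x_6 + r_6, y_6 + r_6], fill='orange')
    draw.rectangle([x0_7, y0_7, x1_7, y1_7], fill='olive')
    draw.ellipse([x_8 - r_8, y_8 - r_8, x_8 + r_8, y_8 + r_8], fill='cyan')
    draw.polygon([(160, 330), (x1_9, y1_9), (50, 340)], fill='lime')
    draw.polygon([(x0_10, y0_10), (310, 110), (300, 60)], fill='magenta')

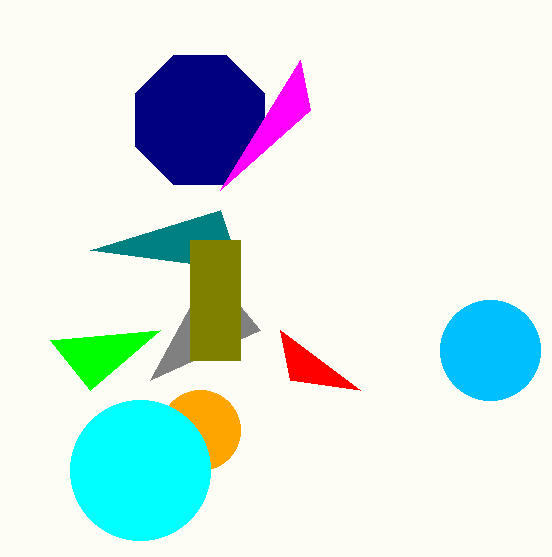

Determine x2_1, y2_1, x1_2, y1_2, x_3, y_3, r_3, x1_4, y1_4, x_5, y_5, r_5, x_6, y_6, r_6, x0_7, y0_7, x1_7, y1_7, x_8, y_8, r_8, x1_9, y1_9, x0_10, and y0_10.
x2_1 = 260, y2_1 = 330, x1_2 = 220, y1_2 = 210, x_3 = 200, y_3 = 120, r_3 = 70, x1_4 = 360, y1_4 = 390, x_5 = 490, y_5 = 350, r_5 = 50, x_6 = 200, y_6 = 430, r_6 = 40, x0_7 = 190, y0_7 = 240, x1_7 = 240, y1_7 = 360, x_8 = 140, y_8 = 470, r_8 = 70, x1_9 = 90, y1_9 = 390, x0_10 = 220, y0_10 = 190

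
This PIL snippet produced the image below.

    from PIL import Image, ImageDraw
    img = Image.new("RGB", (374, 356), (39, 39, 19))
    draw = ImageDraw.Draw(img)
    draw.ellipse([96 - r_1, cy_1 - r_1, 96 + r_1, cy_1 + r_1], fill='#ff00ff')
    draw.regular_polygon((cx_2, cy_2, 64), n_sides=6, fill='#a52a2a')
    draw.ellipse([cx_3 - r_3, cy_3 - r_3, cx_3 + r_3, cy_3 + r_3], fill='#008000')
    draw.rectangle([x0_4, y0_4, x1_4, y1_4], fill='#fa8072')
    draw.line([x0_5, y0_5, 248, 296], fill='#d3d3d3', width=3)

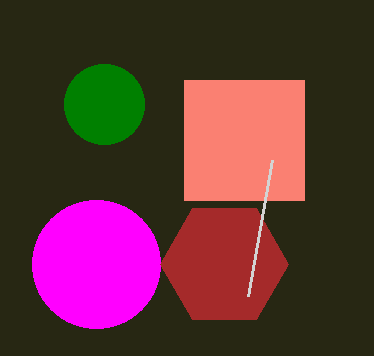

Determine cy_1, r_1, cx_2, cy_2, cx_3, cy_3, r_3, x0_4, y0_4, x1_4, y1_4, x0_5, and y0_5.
cy_1 = 264
r_1 = 64
cx_2 = 224
cy_2 = 264
cx_3 = 104
cy_3 = 104
r_3 = 40
x0_4 = 184
y0_4 = 80
x1_4 = 304
y1_4 = 200
x0_5 = 272
y0_5 = 160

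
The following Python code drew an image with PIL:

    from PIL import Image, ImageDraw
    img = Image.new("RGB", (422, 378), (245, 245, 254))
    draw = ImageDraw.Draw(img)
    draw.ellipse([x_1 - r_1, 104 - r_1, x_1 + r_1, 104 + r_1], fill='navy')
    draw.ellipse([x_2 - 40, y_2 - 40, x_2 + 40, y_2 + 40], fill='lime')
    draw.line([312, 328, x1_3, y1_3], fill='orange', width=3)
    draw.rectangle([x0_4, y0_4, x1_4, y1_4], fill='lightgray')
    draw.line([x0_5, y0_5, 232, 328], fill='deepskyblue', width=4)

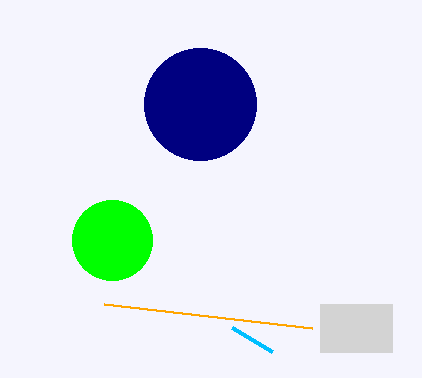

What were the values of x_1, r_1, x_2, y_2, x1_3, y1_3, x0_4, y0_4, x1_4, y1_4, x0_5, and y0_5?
x_1 = 200; r_1 = 56; x_2 = 112; y_2 = 240; x1_3 = 104; y1_3 = 304; x0_4 = 320; y0_4 = 304; x1_4 = 392; y1_4 = 352; x0_5 = 272; y0_5 = 352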